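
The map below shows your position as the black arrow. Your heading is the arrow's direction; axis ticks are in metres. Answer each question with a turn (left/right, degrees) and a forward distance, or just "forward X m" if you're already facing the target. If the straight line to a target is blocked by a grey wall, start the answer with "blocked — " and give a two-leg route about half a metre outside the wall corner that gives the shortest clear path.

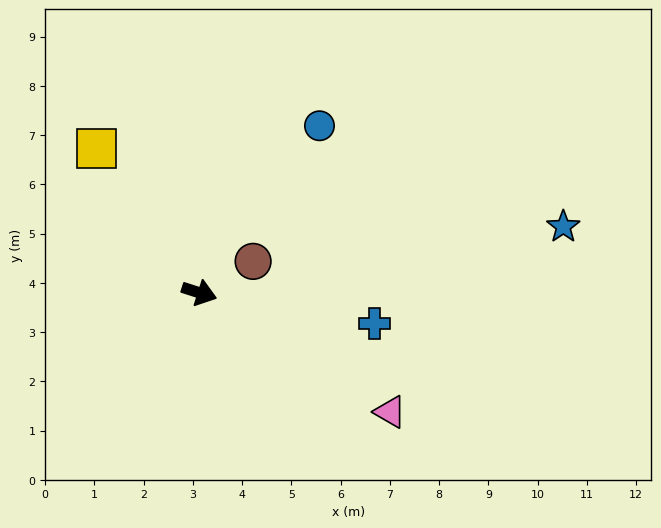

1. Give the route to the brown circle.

turn left 48°, forward 1.3 m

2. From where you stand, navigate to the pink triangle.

turn right 14°, forward 4.6 m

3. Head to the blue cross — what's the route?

turn left 8°, forward 3.6 m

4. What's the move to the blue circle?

turn left 72°, forward 4.2 m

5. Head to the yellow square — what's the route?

turn left 143°, forward 3.6 m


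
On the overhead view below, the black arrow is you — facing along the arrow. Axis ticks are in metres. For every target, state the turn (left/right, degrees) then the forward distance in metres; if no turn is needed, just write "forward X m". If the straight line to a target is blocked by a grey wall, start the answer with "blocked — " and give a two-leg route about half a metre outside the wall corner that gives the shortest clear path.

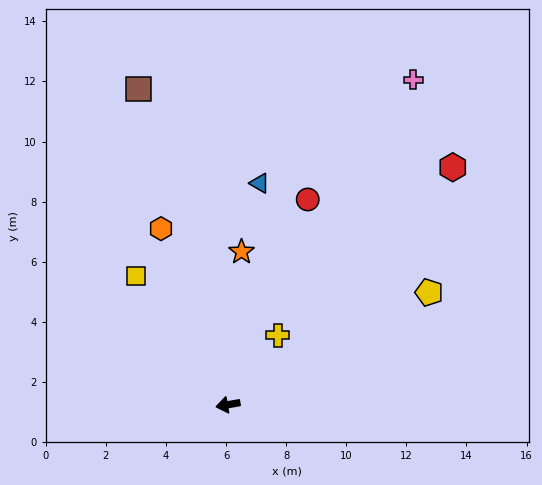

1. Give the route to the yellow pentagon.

turn right 161°, forward 7.7 m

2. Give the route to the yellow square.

turn right 64°, forward 5.3 m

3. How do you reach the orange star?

turn right 105°, forward 5.1 m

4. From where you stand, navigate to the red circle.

turn right 121°, forward 7.3 m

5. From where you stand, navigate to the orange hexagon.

turn right 79°, forward 6.3 m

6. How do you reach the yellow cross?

turn right 136°, forward 2.8 m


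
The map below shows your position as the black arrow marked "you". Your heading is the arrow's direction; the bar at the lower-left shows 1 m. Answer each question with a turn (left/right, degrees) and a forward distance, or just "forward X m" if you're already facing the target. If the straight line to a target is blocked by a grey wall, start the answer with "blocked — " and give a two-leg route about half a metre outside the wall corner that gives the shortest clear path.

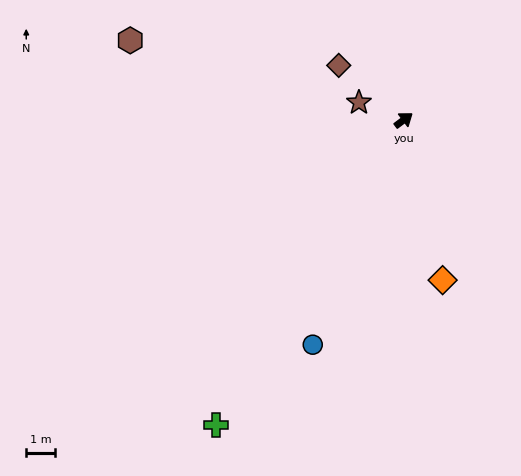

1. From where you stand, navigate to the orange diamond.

turn right 113°, forward 5.7 m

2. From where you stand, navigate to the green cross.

turn right 158°, forward 12.5 m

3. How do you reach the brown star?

turn left 122°, forward 1.7 m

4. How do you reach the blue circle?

turn right 149°, forward 8.4 m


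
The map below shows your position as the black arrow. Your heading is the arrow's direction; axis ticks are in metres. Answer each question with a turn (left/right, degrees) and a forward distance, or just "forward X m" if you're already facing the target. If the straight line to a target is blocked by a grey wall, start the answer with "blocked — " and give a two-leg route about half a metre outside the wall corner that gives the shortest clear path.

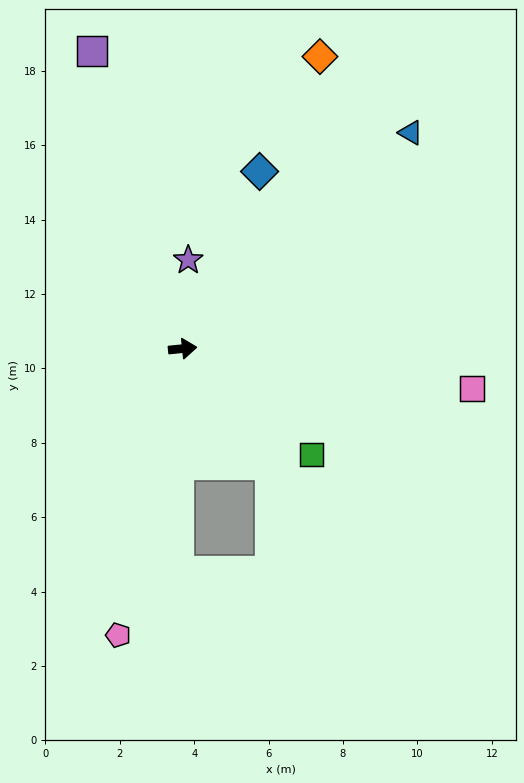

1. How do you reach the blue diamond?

turn left 61°, forward 5.2 m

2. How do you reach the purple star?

turn left 81°, forward 2.4 m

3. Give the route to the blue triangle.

turn left 38°, forward 8.4 m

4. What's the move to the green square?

turn right 45°, forward 4.5 m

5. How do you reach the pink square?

turn right 14°, forward 7.9 m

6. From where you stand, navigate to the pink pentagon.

turn right 108°, forward 7.9 m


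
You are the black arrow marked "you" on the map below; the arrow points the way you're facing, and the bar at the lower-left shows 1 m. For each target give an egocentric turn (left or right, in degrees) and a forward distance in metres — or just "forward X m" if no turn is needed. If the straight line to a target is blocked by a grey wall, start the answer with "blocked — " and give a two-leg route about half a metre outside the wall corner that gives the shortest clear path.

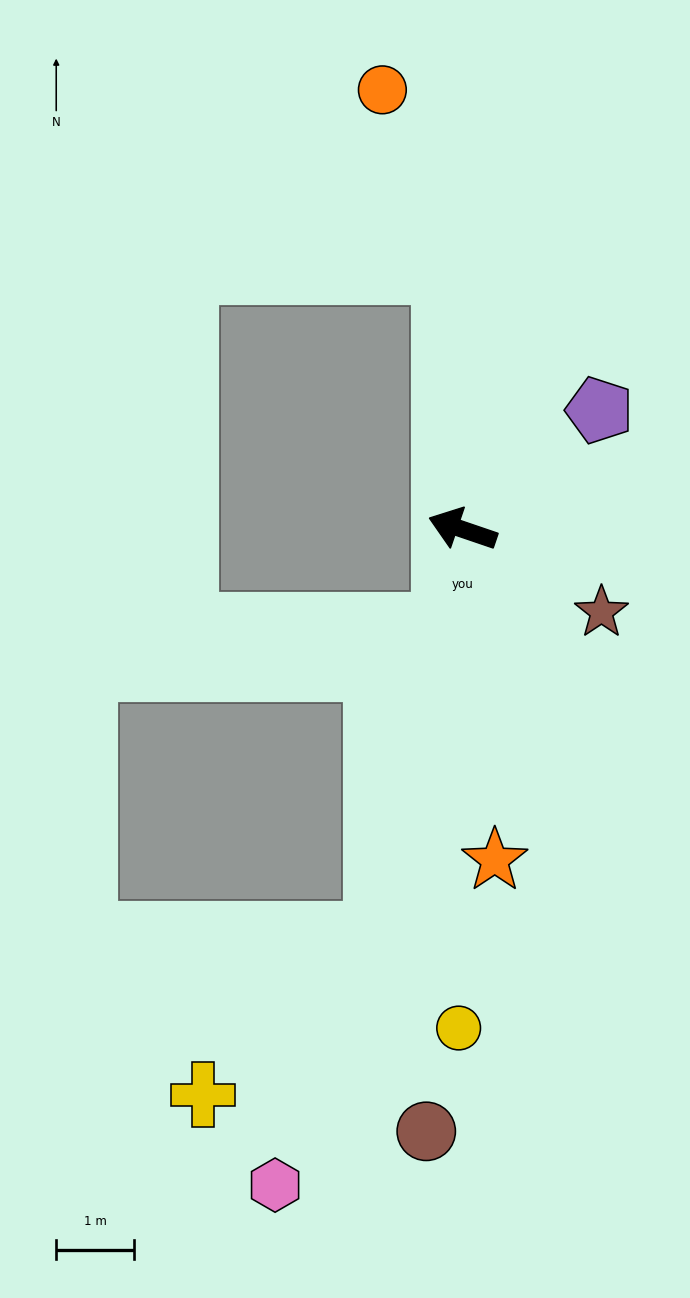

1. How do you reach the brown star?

turn left 168°, forward 2.1 m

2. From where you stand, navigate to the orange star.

turn left 114°, forward 4.3 m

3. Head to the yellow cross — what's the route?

blocked — turn left 97°, forward 5.3 m, then turn right 36°, forward 3.0 m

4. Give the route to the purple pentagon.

turn right 120°, forward 2.3 m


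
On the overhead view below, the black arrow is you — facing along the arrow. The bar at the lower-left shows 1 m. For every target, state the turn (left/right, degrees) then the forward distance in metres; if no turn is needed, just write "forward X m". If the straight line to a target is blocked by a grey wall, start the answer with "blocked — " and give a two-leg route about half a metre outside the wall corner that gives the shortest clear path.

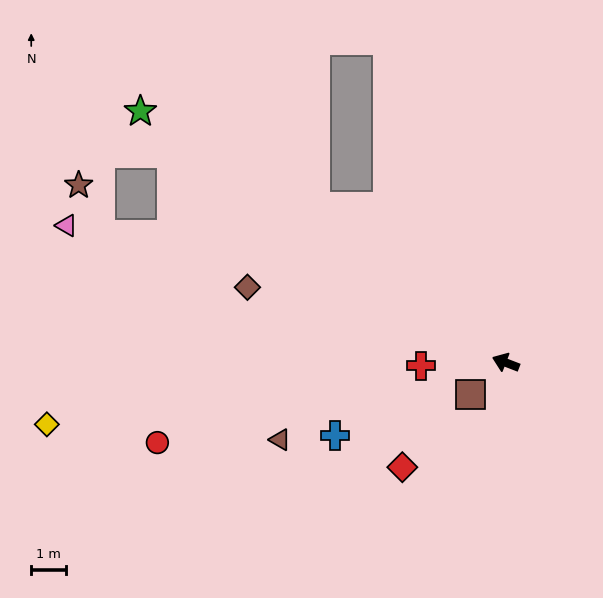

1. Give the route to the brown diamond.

turn left 5°, forward 7.7 m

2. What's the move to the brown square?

turn left 63°, forward 1.4 m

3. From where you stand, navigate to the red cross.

turn left 23°, forward 2.4 m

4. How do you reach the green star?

turn right 13°, forward 12.7 m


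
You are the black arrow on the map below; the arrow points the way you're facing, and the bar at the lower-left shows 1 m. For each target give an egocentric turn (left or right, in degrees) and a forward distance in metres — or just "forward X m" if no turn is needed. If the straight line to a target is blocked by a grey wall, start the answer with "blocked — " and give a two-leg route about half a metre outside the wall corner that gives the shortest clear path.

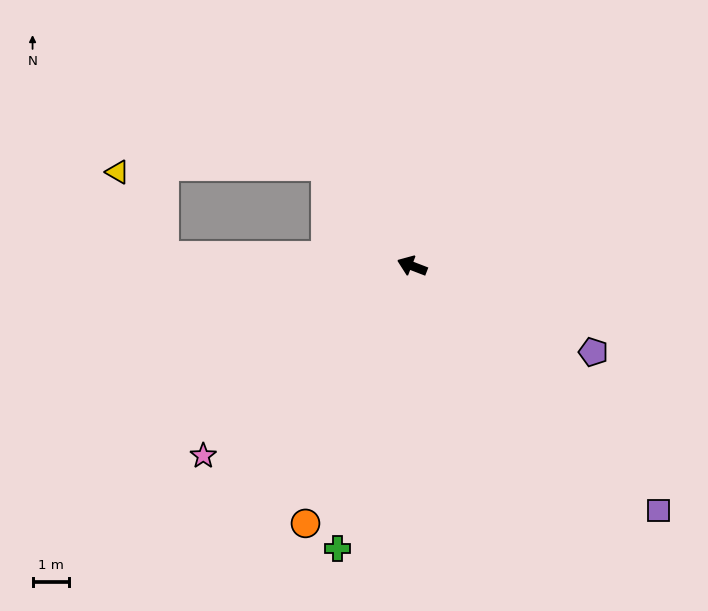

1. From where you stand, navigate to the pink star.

turn left 63°, forward 7.7 m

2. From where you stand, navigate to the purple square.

turn left 156°, forward 9.5 m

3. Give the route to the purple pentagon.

turn left 176°, forward 5.5 m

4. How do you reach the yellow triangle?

blocked — turn left 19°, forward 6.8 m, then turn right 59°, forward 2.7 m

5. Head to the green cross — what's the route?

turn left 96°, forward 8.0 m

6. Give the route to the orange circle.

turn left 89°, forward 7.6 m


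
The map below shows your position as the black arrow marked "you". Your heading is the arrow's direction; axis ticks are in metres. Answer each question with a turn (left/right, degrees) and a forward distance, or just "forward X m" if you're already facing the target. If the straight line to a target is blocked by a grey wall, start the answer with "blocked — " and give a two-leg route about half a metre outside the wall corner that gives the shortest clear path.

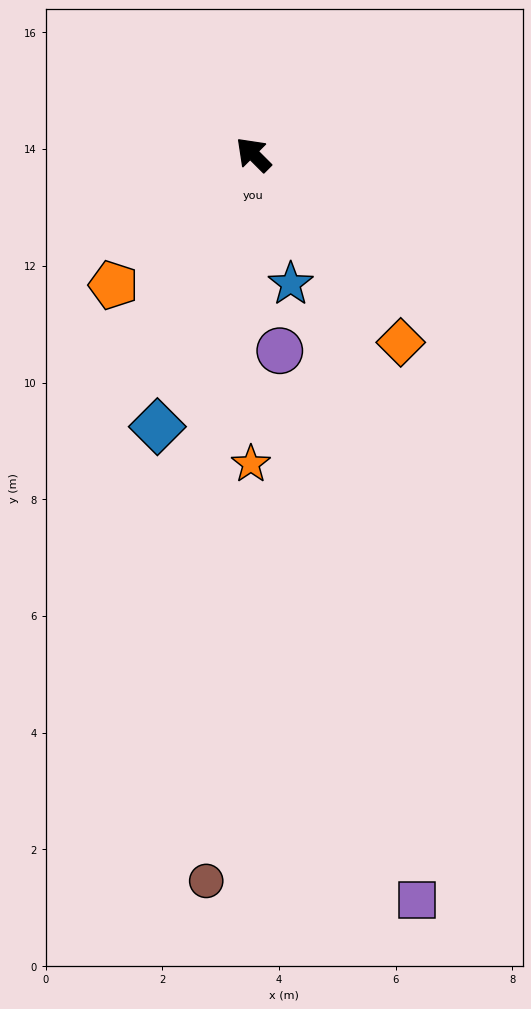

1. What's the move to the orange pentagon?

turn left 88°, forward 3.3 m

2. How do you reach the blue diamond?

turn left 116°, forward 4.9 m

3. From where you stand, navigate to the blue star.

turn left 151°, forward 2.3 m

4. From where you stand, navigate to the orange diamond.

turn left 173°, forward 4.1 m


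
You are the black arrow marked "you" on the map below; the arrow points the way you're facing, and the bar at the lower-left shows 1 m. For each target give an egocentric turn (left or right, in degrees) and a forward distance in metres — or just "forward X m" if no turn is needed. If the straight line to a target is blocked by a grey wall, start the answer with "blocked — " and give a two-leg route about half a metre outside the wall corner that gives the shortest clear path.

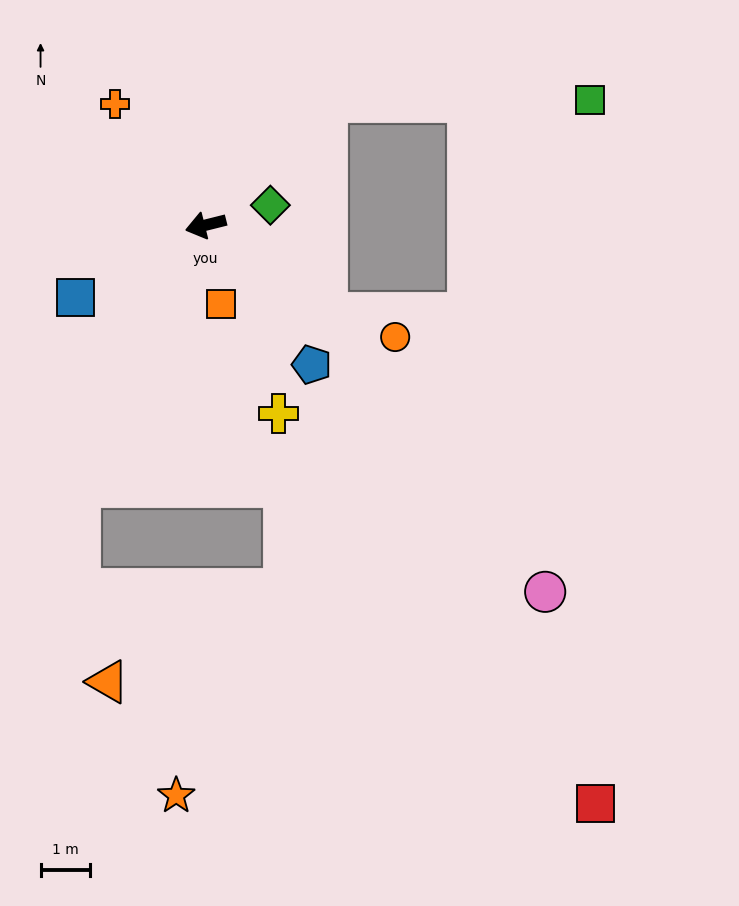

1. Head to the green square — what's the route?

blocked — turn right 149°, forward 3.5 m, then turn right 45°, forward 5.3 m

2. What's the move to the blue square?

turn left 15°, forward 3.0 m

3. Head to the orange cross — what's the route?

turn right 67°, forward 3.1 m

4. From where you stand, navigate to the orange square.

turn left 87°, forward 1.6 m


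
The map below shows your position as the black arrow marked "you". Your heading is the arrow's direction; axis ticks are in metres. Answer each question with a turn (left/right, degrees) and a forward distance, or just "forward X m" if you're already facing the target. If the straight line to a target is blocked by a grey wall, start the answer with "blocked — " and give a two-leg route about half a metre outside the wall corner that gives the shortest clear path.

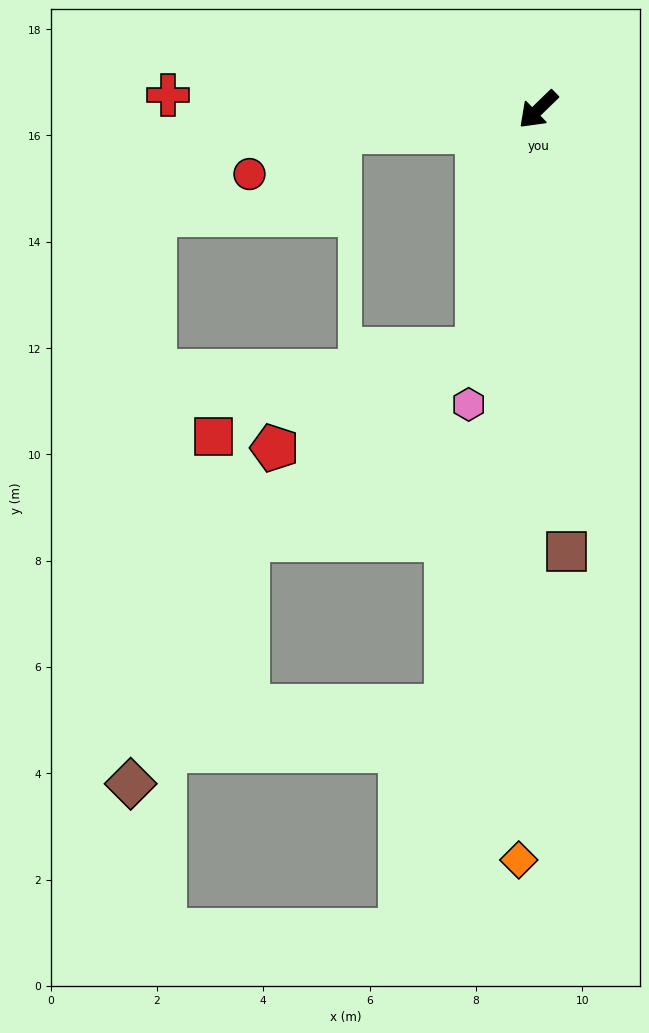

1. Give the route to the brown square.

turn left 50°, forward 8.3 m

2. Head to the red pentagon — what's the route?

blocked — turn left 32°, forward 4.7 m, then turn right 50°, forward 4.2 m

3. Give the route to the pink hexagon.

turn left 33°, forward 5.7 m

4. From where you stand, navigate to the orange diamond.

turn left 44°, forward 14.1 m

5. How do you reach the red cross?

turn right 46°, forward 7.0 m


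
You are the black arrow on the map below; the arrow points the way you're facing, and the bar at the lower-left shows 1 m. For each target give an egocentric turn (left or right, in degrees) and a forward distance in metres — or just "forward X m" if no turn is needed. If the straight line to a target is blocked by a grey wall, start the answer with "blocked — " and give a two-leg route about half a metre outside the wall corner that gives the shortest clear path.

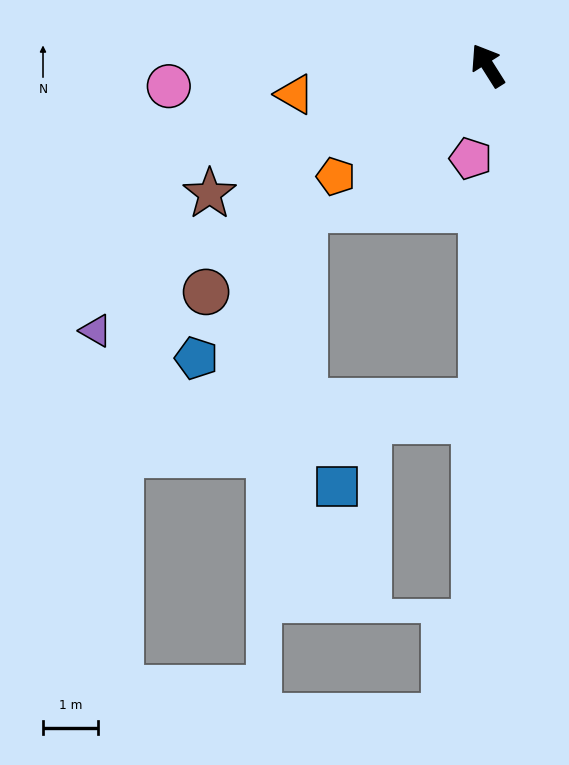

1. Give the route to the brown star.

turn left 83°, forward 5.5 m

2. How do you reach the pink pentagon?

turn left 137°, forward 1.7 m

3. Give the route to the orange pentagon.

turn left 94°, forward 3.4 m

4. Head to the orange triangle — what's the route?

turn left 66°, forward 3.5 m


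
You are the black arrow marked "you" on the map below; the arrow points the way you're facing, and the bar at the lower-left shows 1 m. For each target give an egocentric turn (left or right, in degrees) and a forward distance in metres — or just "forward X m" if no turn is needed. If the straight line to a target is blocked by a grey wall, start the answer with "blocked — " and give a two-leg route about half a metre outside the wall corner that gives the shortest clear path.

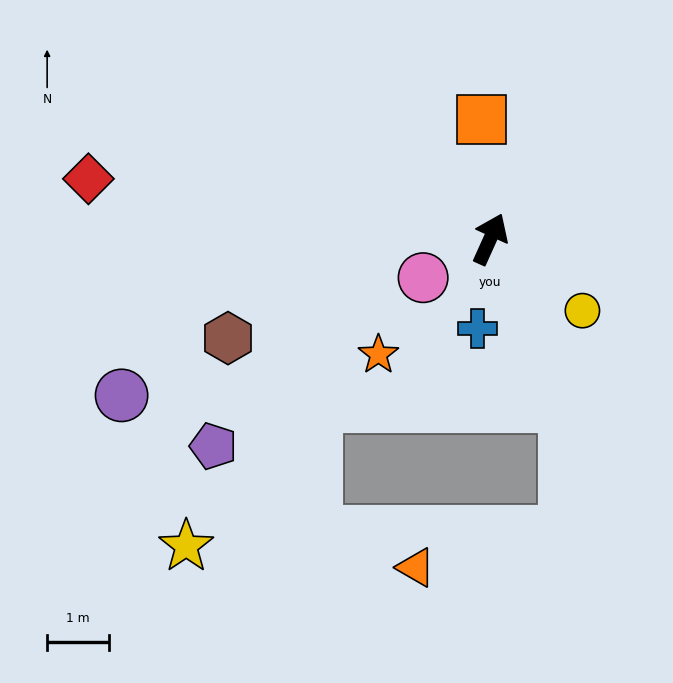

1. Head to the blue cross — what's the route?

turn right 164°, forward 1.4 m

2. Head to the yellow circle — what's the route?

turn right 104°, forward 1.9 m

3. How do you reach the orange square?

turn left 28°, forward 1.9 m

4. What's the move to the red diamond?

turn left 106°, forward 6.5 m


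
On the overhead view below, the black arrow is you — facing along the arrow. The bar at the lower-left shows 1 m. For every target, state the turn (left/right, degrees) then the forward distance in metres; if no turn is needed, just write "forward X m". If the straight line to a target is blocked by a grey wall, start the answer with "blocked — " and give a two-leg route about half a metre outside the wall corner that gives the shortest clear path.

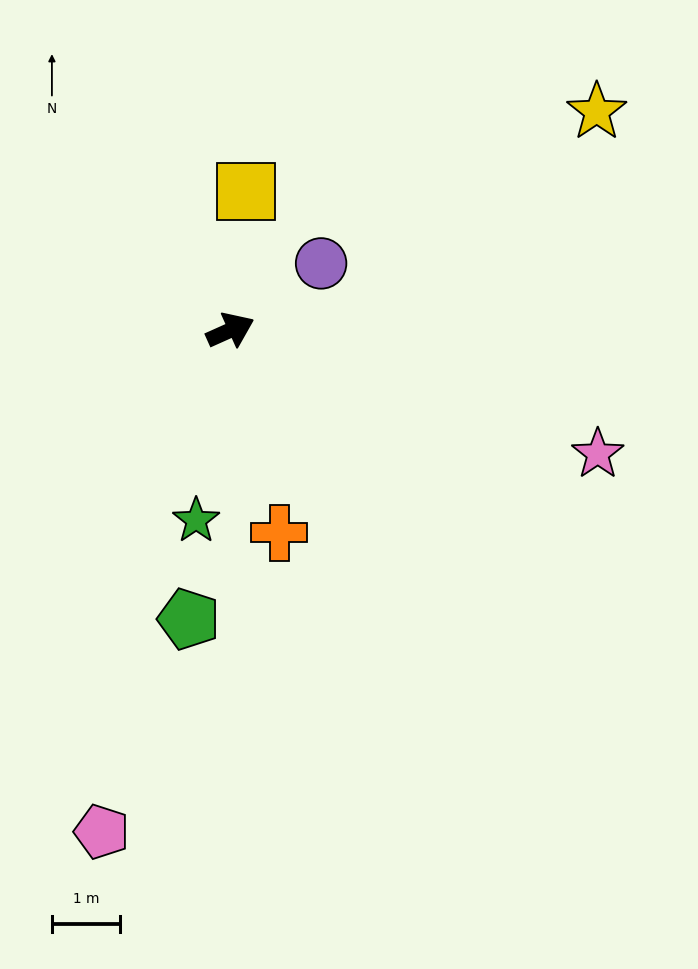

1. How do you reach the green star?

turn right 124°, forward 2.8 m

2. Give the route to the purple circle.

turn left 12°, forward 1.6 m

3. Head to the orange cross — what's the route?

turn right 101°, forward 3.0 m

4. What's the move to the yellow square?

turn left 59°, forward 2.0 m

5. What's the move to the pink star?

turn right 43°, forward 5.7 m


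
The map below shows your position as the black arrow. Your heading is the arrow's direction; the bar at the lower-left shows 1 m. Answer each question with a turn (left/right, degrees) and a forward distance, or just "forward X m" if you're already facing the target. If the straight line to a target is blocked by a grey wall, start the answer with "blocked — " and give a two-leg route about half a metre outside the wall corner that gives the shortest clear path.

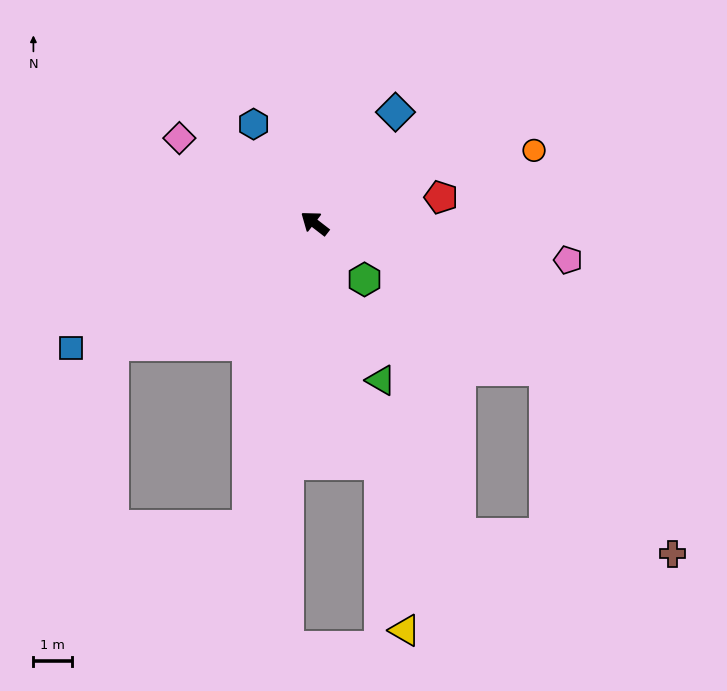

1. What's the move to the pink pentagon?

turn right 151°, forward 6.6 m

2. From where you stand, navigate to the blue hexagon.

turn right 21°, forward 3.0 m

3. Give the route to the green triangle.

turn left 151°, forward 4.4 m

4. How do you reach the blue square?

turn left 65°, forward 7.1 m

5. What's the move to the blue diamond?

turn right 88°, forward 3.6 m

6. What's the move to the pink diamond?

turn left 6°, forward 4.1 m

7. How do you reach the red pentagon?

turn right 131°, forward 3.4 m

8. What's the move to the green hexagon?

turn left 169°, forward 1.9 m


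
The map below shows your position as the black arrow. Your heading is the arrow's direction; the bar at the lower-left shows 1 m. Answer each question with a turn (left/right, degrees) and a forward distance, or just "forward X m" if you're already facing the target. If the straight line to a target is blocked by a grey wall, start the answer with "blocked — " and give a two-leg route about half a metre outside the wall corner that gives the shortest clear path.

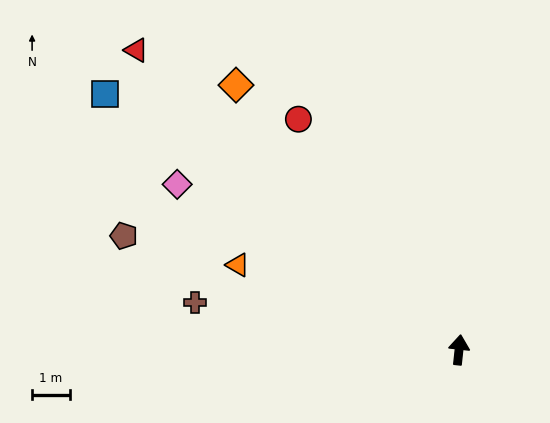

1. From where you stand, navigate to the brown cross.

turn left 86°, forward 7.1 m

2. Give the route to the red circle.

turn left 41°, forward 7.5 m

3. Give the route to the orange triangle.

turn left 75°, forward 6.3 m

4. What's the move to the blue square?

turn left 60°, forward 11.6 m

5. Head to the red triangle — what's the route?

turn left 53°, forward 11.7 m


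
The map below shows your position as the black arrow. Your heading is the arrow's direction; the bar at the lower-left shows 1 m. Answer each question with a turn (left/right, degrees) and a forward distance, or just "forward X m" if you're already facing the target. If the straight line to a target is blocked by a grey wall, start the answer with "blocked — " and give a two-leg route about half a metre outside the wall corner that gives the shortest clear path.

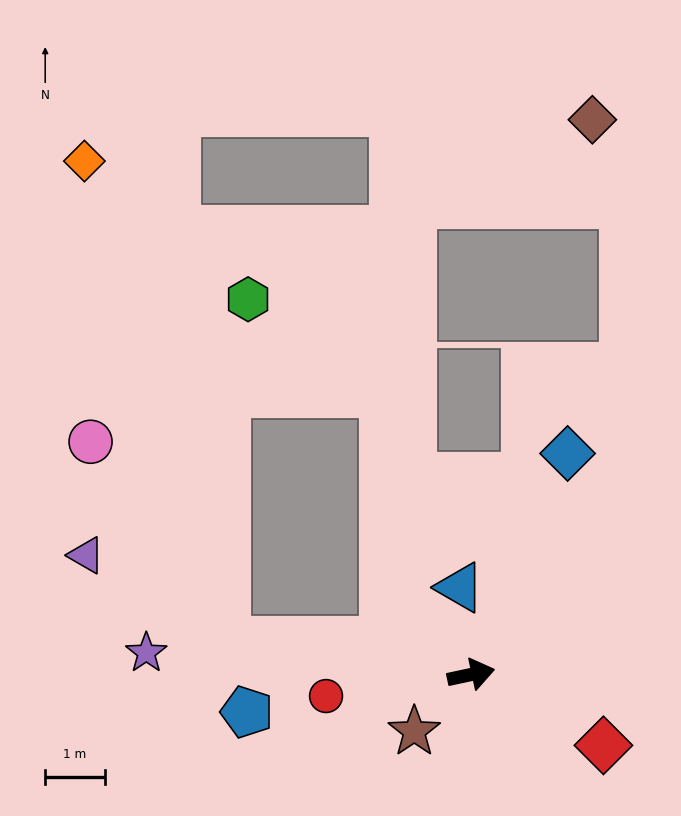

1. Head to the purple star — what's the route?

turn left 164°, forward 5.5 m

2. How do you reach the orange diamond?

blocked — turn left 160°, forward 4.2 m, then turn right 66°, forward 8.4 m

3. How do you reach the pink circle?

blocked — turn left 160°, forward 4.2 m, then turn right 48°, forward 4.1 m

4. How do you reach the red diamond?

turn right 40°, forward 2.5 m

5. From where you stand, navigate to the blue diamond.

turn left 54°, forward 4.1 m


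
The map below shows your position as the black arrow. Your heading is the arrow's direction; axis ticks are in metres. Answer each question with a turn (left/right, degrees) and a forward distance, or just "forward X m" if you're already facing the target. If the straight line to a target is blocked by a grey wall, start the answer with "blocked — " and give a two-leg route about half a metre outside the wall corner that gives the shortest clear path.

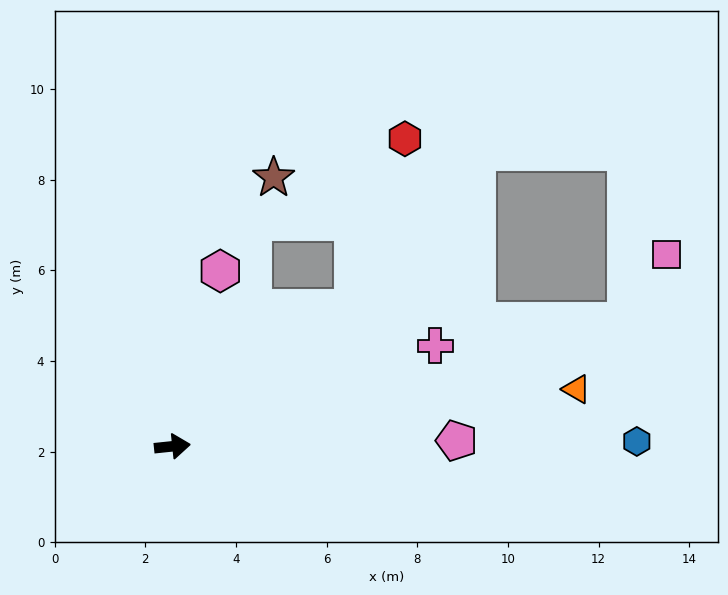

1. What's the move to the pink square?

blocked — turn left 9°, forward 10.4 m, then turn left 44°, forward 1.7 m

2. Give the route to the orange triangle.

turn left 2°, forward 9.0 m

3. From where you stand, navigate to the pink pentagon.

turn right 5°, forward 6.3 m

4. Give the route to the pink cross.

turn left 15°, forward 6.2 m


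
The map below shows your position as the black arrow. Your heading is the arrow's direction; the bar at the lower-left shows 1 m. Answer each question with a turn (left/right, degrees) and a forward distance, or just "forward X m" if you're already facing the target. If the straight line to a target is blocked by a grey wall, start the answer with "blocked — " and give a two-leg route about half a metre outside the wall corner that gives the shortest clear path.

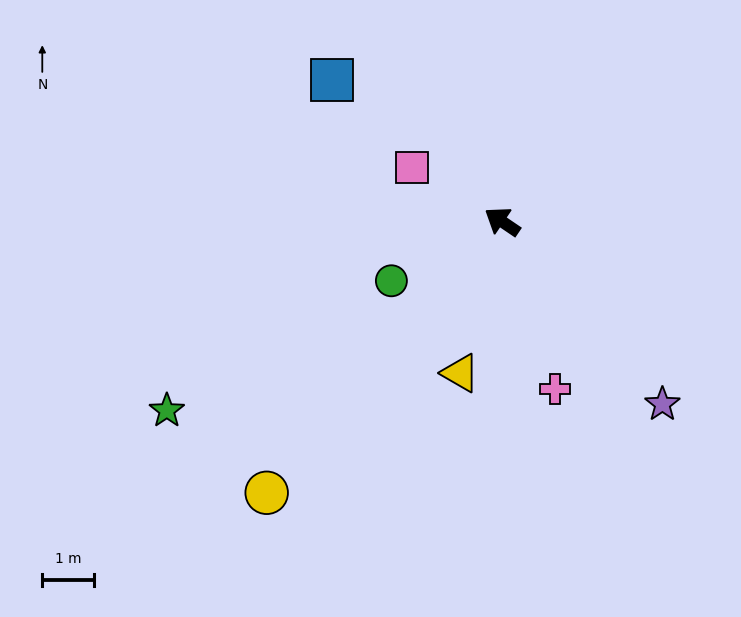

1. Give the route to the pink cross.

turn left 142°, forward 3.4 m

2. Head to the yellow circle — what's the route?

turn left 83°, forward 6.9 m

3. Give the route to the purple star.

turn left 165°, forward 4.7 m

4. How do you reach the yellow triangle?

turn left 109°, forward 3.0 m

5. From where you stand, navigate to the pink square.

turn left 3°, forward 2.0 m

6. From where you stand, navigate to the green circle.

turn left 62°, forward 2.4 m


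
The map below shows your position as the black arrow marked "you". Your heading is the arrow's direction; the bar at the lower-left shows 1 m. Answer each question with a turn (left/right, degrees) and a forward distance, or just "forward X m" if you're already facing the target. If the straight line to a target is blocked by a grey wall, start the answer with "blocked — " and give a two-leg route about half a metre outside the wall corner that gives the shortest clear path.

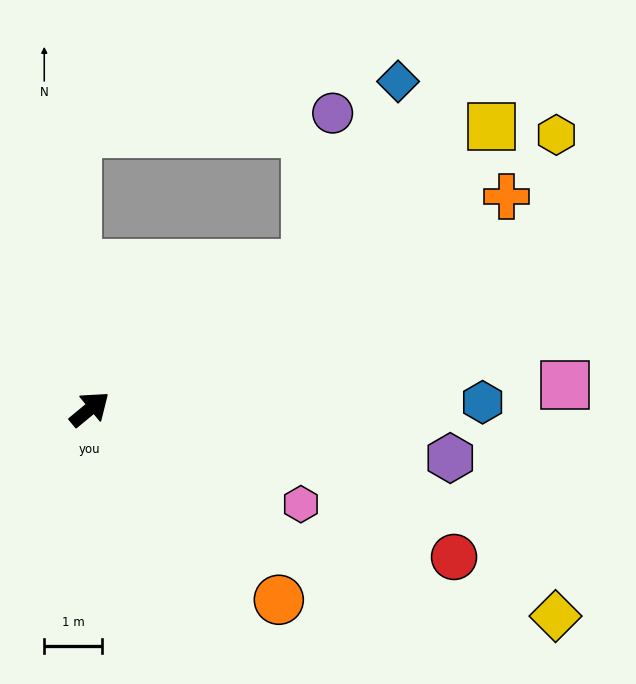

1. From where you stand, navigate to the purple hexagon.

turn right 47°, forward 6.3 m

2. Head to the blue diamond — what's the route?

blocked — turn right 6°, forward 4.5 m, then turn left 30°, forward 3.5 m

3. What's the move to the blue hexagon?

turn right 39°, forward 6.8 m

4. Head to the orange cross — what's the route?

turn right 13°, forward 8.1 m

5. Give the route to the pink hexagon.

turn right 64°, forward 4.0 m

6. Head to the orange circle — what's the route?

turn right 85°, forward 4.6 m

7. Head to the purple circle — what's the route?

blocked — turn right 6°, forward 4.5 m, then turn left 46°, forward 2.6 m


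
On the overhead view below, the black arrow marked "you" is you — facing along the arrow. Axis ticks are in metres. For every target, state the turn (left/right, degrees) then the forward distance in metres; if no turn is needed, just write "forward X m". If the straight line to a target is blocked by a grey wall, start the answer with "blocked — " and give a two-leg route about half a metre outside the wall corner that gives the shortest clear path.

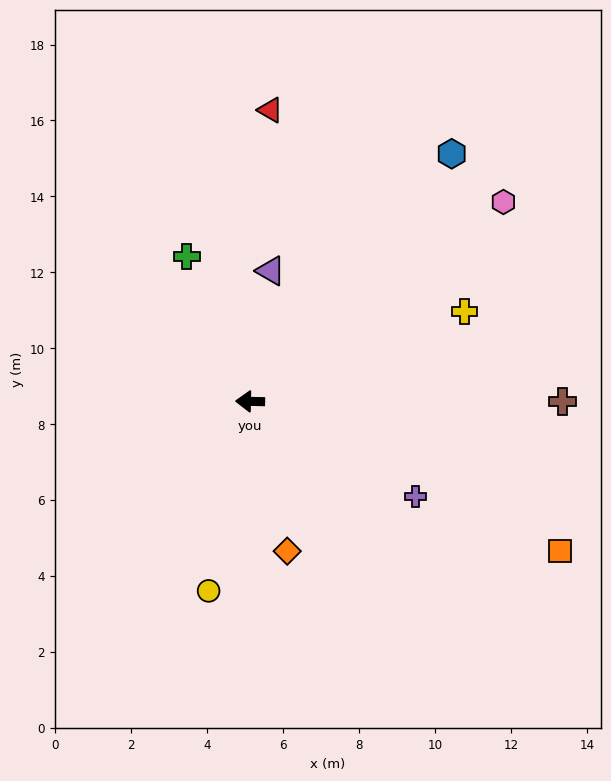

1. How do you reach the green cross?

turn right 65°, forward 4.2 m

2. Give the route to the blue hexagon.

turn right 128°, forward 8.4 m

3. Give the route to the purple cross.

turn left 151°, forward 5.0 m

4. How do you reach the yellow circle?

turn left 79°, forward 5.1 m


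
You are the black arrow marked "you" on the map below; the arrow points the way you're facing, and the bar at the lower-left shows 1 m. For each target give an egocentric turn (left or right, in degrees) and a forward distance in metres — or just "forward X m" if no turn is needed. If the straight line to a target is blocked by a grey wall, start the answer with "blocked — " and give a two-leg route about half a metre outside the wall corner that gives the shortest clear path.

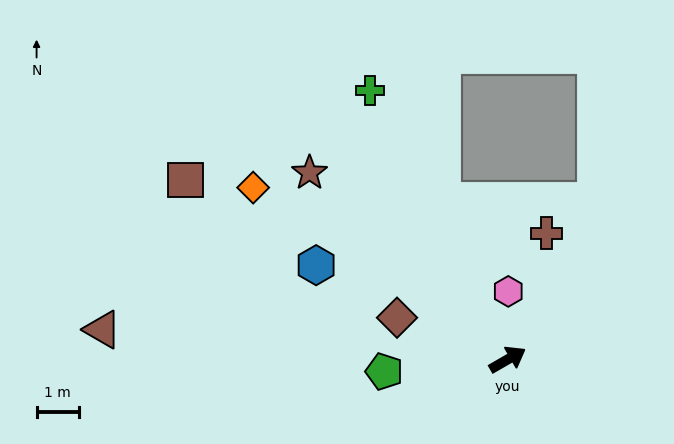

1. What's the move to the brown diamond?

turn left 129°, forward 2.8 m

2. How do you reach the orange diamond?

turn left 116°, forward 7.2 m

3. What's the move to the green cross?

turn left 87°, forward 7.1 m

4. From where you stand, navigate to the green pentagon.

turn left 156°, forward 2.9 m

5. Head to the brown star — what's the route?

turn left 107°, forward 6.4 m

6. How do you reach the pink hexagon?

turn left 59°, forward 1.6 m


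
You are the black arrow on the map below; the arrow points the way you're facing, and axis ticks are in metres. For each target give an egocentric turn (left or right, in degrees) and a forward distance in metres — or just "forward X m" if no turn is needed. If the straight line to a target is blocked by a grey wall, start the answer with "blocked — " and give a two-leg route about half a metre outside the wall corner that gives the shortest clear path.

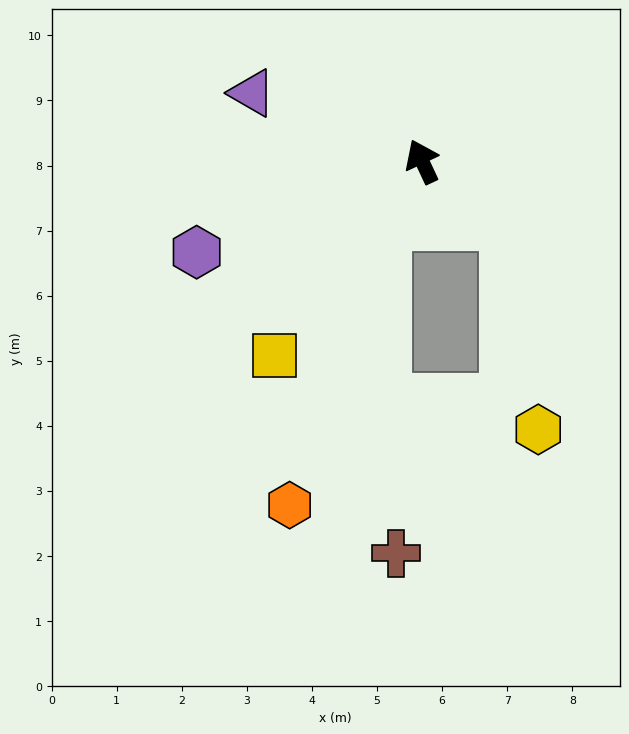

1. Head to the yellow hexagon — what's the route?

blocked — turn right 151°, forward 1.6 m, then turn right 46°, forward 3.2 m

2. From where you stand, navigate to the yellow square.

turn left 118°, forward 3.7 m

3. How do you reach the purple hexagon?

turn left 87°, forward 3.7 m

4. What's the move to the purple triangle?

turn left 43°, forward 2.8 m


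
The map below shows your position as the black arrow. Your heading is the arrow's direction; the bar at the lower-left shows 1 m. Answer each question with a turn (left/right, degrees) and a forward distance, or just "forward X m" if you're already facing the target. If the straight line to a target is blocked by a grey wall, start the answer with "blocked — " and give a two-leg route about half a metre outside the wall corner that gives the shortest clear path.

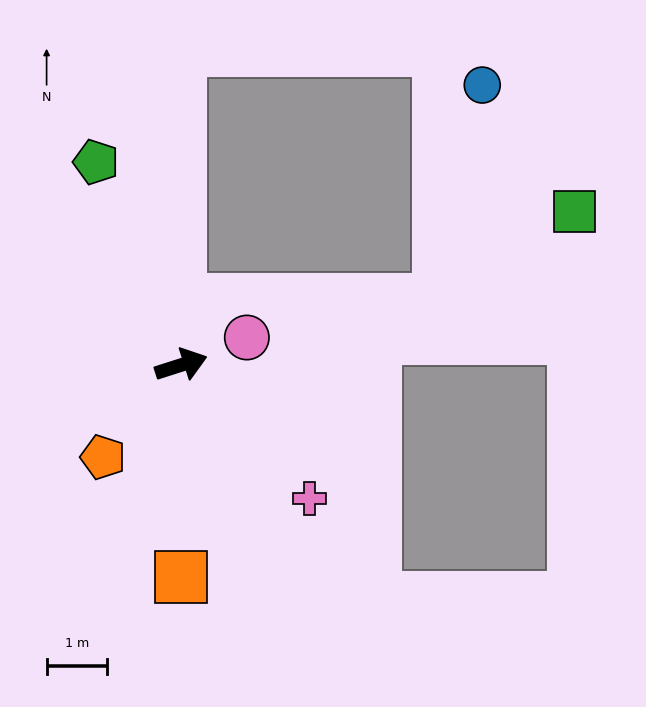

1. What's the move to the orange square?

turn right 108°, forward 3.5 m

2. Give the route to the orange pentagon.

turn right 148°, forward 2.0 m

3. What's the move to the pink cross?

turn right 64°, forward 3.0 m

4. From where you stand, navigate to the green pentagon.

turn left 95°, forward 3.6 m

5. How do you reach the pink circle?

turn left 5°, forward 1.2 m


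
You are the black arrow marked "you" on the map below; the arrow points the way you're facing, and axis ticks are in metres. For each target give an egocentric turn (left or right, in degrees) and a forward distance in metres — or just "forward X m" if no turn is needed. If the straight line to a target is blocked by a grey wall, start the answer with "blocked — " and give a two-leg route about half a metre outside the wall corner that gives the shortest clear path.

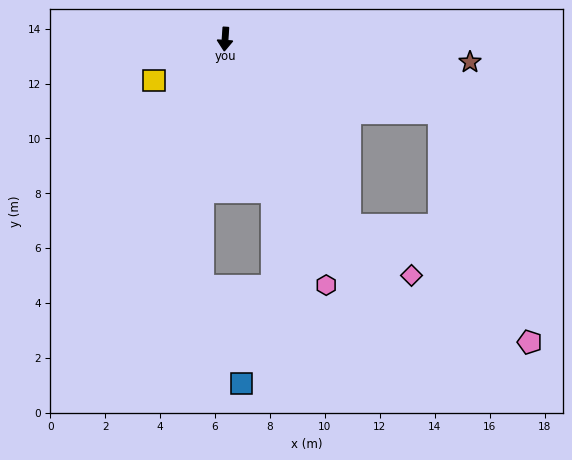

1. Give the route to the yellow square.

turn right 56°, forward 3.0 m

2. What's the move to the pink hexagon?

turn left 26°, forward 9.7 m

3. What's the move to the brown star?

turn left 88°, forward 9.0 m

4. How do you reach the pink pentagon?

blocked — turn left 75°, forward 8.2 m, then turn right 50°, forward 9.0 m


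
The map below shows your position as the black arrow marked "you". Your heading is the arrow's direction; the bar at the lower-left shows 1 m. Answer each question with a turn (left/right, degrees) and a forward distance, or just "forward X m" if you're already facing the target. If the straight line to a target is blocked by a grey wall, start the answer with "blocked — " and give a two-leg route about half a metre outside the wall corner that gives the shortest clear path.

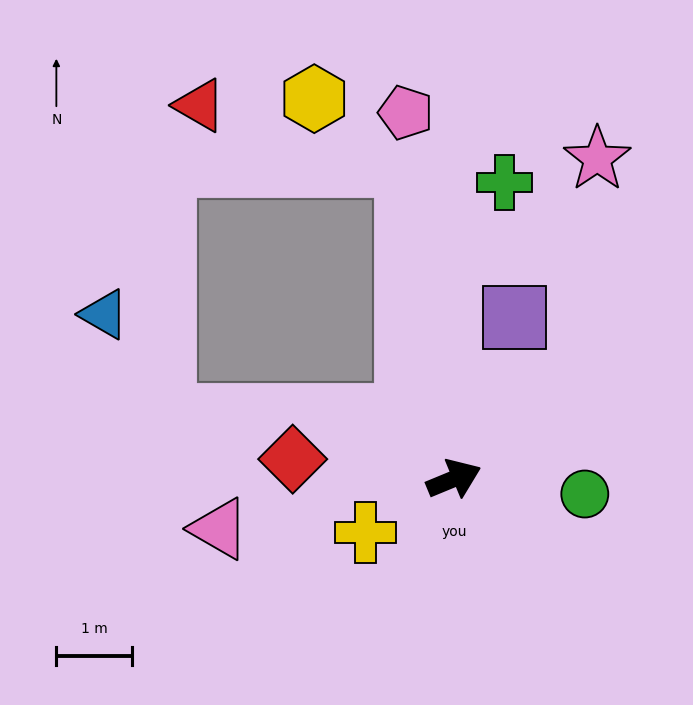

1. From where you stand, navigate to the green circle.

turn right 29°, forward 1.7 m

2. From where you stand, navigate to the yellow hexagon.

blocked — turn left 76°, forward 4.2 m, then turn left 46°, forward 1.5 m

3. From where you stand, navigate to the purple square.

turn left 47°, forward 2.3 m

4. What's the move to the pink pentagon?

turn left 75°, forward 4.9 m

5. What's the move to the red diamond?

turn left 151°, forward 2.2 m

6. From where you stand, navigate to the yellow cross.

turn right 171°, forward 1.4 m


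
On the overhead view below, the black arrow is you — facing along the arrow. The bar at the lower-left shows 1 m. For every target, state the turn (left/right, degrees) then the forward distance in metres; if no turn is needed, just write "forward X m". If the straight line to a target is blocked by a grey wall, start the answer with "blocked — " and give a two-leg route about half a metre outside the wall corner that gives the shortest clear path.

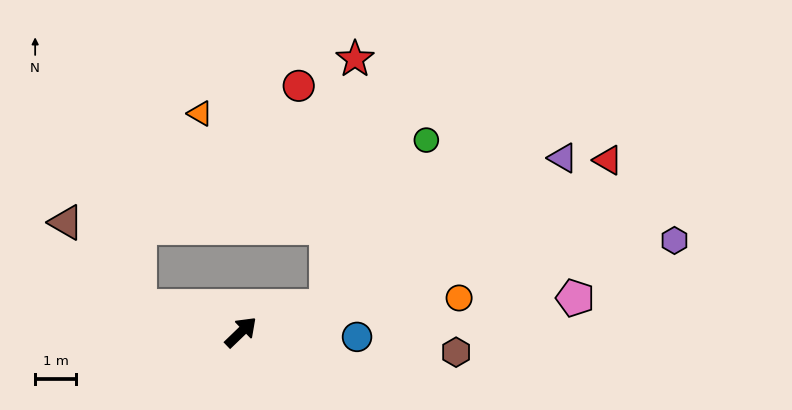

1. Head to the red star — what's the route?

blocked — turn right 27°, forward 2.2 m, then turn left 66°, forward 6.1 m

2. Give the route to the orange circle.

turn right 35°, forward 5.4 m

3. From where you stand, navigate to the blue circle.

turn right 46°, forward 2.9 m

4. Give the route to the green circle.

blocked — turn right 27°, forward 2.2 m, then turn left 42°, forward 4.8 m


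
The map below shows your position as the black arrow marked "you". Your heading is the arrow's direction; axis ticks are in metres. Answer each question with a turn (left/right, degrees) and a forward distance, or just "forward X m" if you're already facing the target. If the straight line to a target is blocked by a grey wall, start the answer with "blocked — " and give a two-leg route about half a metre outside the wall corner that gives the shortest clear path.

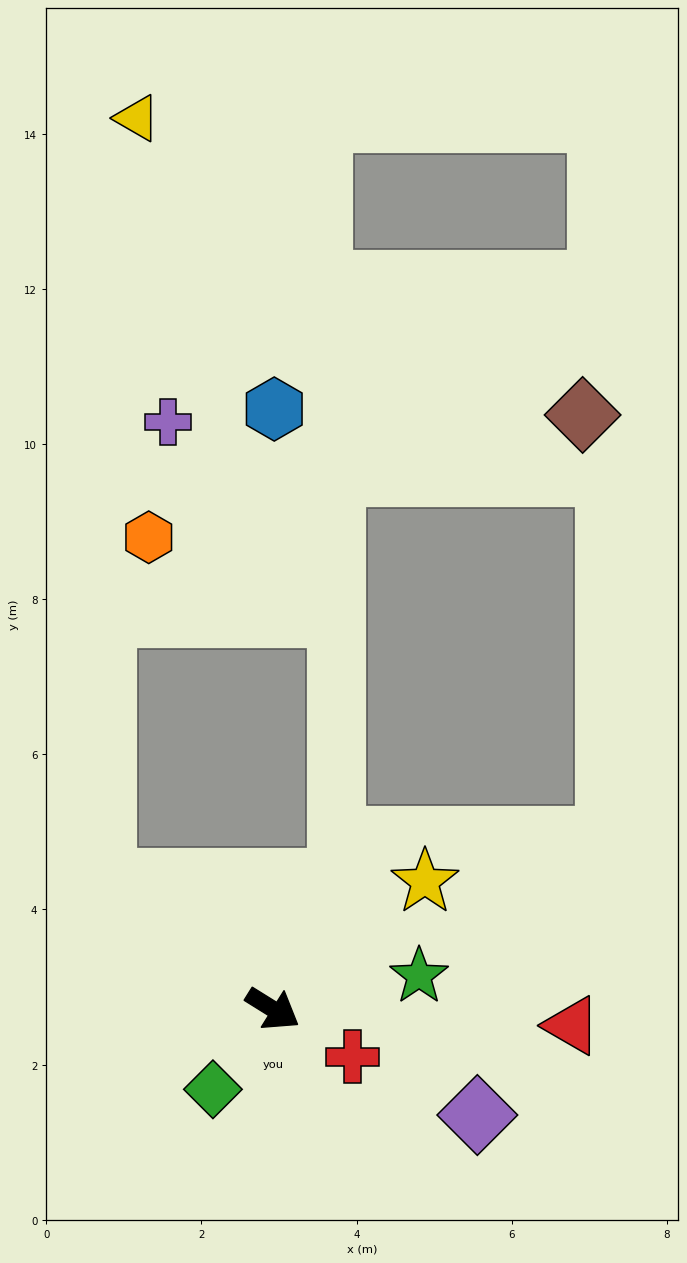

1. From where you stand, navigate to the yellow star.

turn left 72°, forward 2.6 m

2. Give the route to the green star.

turn left 45°, forward 1.9 m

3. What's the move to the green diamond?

turn right 95°, forward 1.3 m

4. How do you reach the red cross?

forward 1.2 m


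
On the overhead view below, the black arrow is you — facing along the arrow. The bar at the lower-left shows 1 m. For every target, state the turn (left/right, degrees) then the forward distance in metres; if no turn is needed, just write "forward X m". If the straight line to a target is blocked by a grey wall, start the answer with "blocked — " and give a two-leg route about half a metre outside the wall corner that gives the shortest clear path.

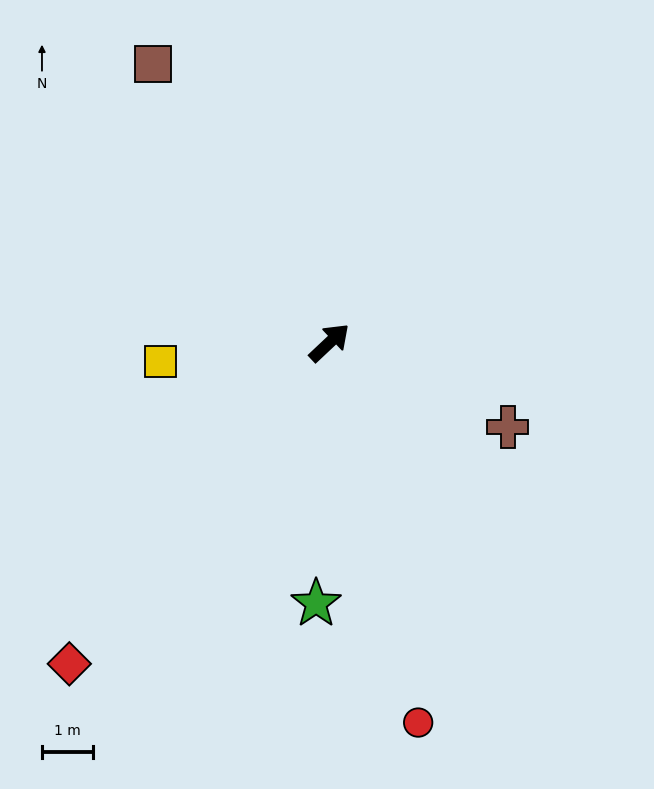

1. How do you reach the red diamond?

turn right 172°, forward 8.0 m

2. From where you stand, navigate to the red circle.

turn right 120°, forward 7.6 m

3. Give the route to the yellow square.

turn left 143°, forward 3.3 m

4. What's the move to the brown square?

turn left 79°, forward 6.4 m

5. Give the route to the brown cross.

turn right 69°, forward 3.8 m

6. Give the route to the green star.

turn right 136°, forward 5.1 m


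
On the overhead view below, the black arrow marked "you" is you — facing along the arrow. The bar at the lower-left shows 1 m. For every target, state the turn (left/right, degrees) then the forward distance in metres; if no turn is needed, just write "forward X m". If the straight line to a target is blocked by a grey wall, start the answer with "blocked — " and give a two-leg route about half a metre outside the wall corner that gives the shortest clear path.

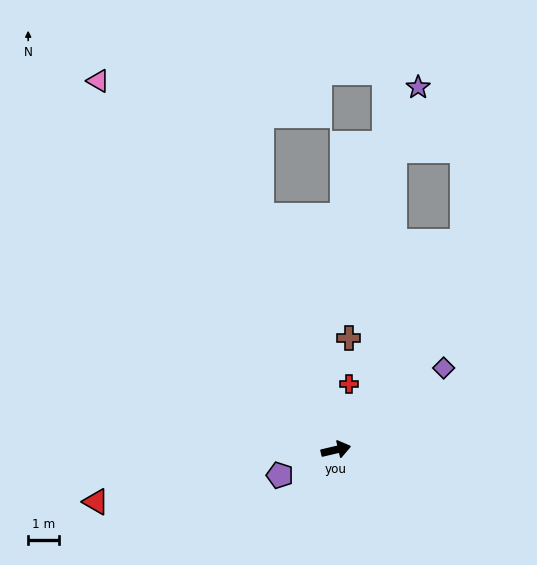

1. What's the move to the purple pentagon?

turn right 169°, forward 2.0 m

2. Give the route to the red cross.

turn left 65°, forward 2.2 m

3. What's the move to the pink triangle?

turn left 110°, forward 14.1 m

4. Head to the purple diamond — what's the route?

turn left 24°, forward 4.4 m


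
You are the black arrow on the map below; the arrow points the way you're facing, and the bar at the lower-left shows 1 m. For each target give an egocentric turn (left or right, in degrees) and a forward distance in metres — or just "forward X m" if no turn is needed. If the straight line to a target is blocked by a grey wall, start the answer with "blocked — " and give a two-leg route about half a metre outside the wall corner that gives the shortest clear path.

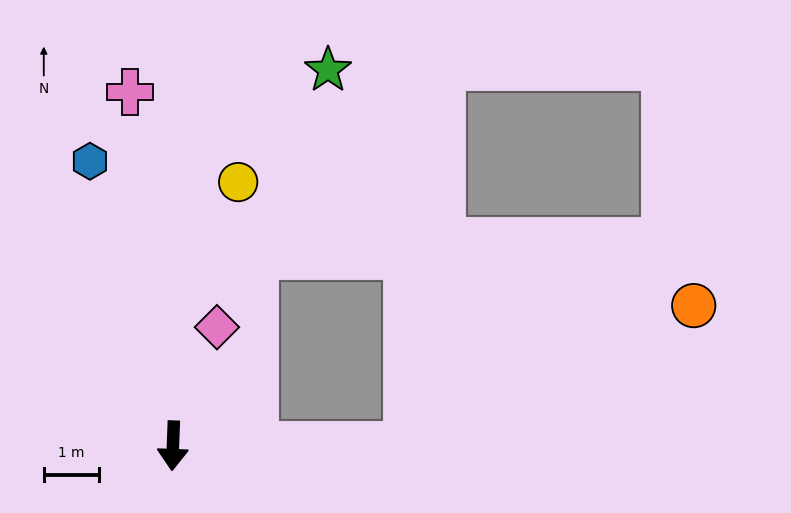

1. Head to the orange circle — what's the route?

blocked — turn left 92°, forward 4.3 m, then turn left 26°, forward 5.8 m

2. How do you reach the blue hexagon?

turn right 162°, forward 5.4 m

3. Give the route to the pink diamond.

turn left 162°, forward 2.3 m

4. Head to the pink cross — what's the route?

turn right 171°, forward 6.5 m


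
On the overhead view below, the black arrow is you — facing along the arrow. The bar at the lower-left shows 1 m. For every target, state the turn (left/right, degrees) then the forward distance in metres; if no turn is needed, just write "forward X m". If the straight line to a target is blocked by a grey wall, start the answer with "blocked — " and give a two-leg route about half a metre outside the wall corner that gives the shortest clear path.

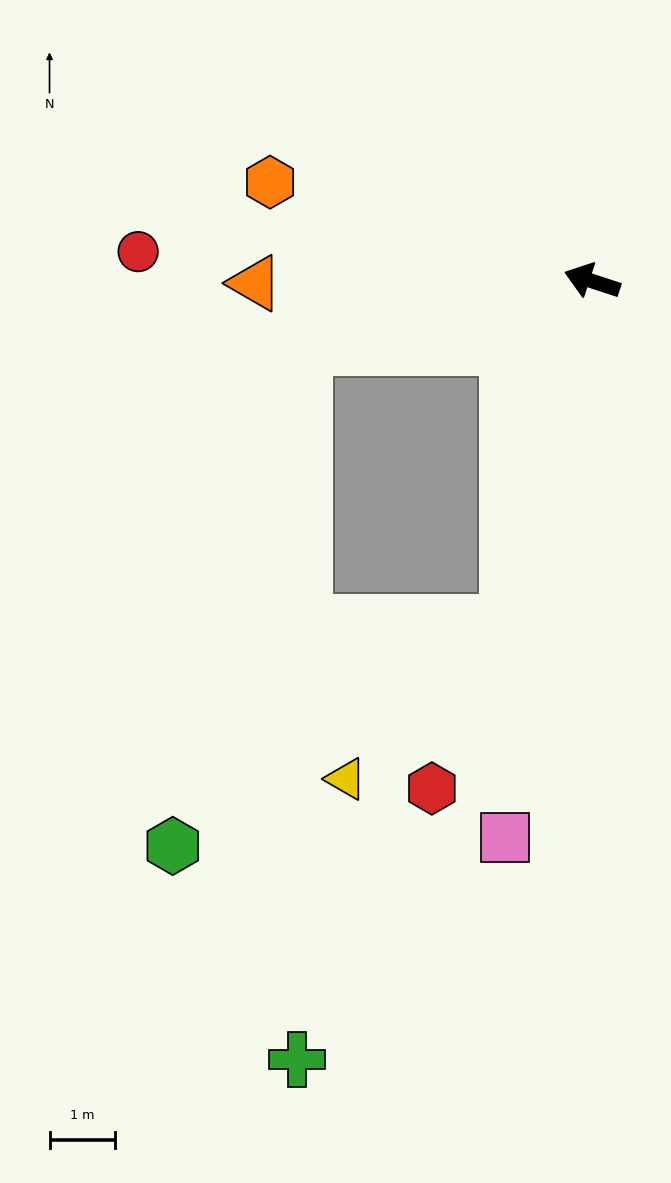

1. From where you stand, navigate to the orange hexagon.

forward 5.1 m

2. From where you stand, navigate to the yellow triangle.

blocked — turn left 94°, forward 5.4 m, then turn right 32°, forward 3.4 m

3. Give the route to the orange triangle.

turn left 18°, forward 5.1 m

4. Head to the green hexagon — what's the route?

blocked — turn left 94°, forward 5.4 m, then turn right 42°, forward 6.1 m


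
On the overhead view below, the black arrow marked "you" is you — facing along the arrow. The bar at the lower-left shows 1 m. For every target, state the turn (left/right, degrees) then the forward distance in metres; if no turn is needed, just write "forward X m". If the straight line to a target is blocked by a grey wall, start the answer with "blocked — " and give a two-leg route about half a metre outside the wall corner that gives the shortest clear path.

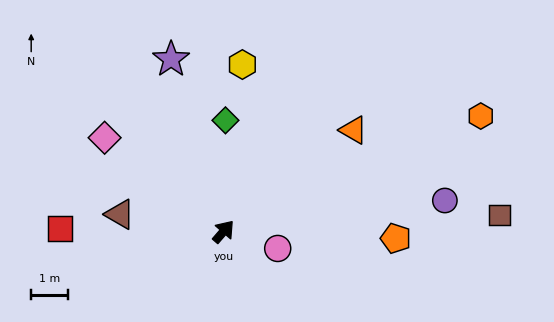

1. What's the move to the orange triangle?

turn right 11°, forward 4.4 m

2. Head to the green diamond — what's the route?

turn left 40°, forward 3.0 m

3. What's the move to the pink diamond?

turn left 93°, forward 4.1 m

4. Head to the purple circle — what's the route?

turn right 41°, forward 6.0 m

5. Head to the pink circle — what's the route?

turn right 67°, forward 1.5 m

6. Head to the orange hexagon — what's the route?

turn right 25°, forward 7.6 m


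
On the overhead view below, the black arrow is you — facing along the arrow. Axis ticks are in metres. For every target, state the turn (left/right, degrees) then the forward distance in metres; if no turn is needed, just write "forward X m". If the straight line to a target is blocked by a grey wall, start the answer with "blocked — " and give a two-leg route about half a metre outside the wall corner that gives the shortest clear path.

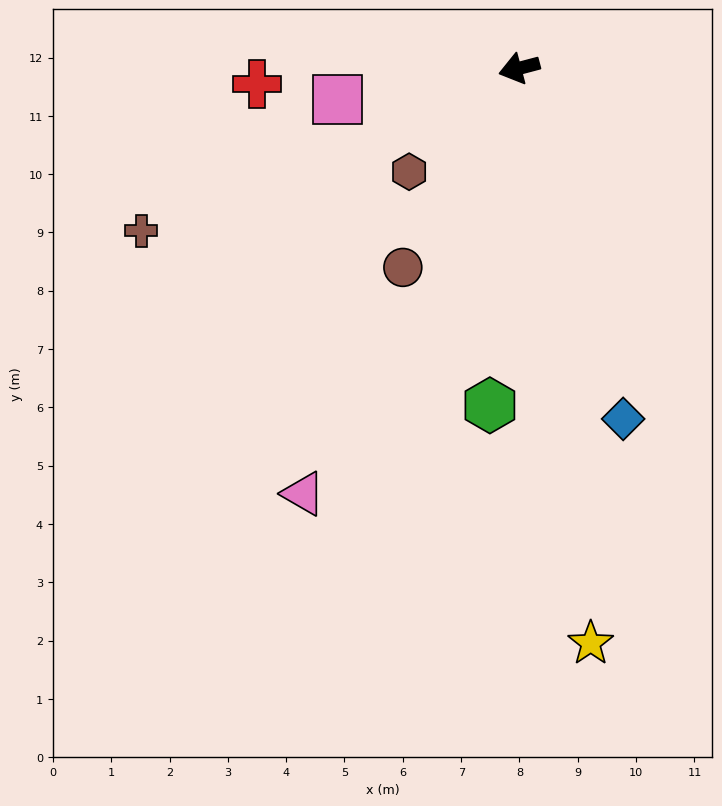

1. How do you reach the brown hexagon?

turn left 28°, forward 2.6 m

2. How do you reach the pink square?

turn right 5°, forward 3.2 m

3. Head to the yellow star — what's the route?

turn left 82°, forward 9.9 m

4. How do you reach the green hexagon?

turn left 70°, forward 5.8 m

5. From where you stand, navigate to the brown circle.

turn left 45°, forward 4.0 m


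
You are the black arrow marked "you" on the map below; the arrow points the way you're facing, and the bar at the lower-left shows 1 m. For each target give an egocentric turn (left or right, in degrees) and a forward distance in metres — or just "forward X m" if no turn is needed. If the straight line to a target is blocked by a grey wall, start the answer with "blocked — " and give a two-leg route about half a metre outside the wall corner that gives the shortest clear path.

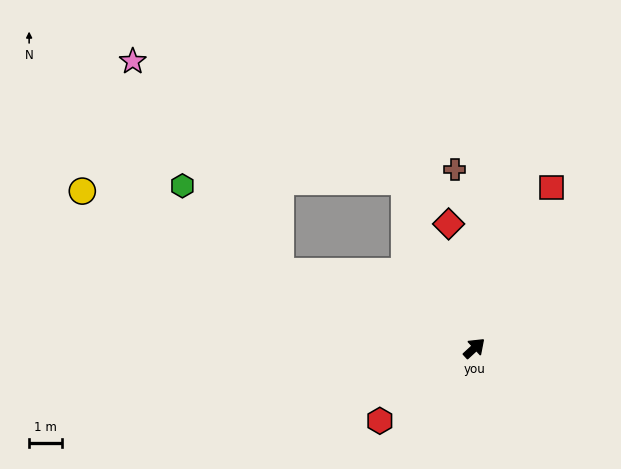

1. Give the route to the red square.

turn left 22°, forward 5.5 m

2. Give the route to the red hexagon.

turn left 175°, forward 3.6 m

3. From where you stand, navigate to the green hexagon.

blocked — turn left 116°, forward 6.4 m, then turn right 20°, forward 4.0 m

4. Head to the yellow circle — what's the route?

turn left 116°, forward 12.9 m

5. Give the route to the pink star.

blocked — turn left 116°, forward 6.4 m, then turn right 34°, forward 7.9 m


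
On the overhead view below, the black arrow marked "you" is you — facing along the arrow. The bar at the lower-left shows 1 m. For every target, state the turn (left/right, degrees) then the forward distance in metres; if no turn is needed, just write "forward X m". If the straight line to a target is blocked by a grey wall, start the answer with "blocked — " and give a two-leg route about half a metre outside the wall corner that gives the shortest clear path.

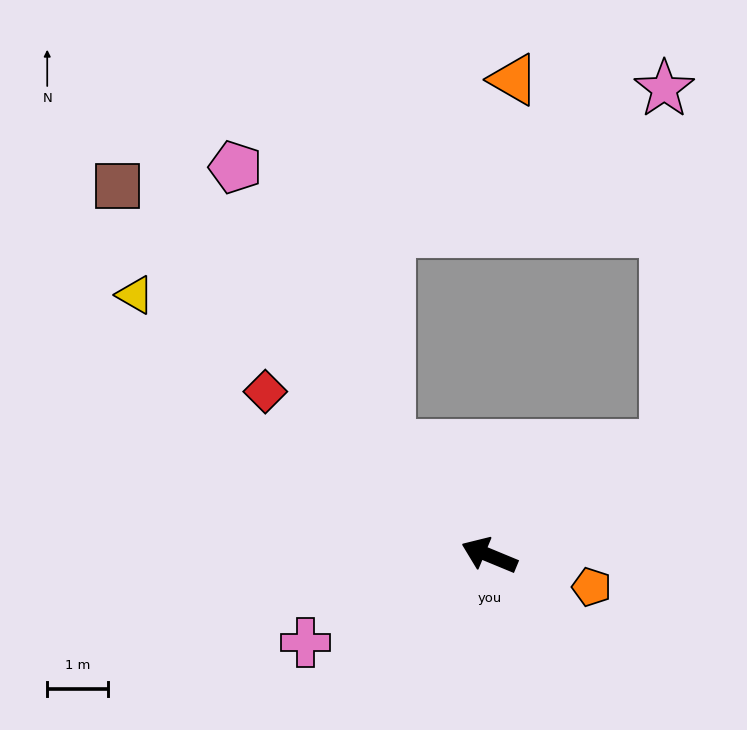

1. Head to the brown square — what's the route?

turn right 22°, forward 8.6 m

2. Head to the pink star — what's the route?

blocked — turn right 126°, forward 3.4 m, then turn left 59°, forward 5.8 m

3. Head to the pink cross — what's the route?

turn left 48°, forward 3.3 m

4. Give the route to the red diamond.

turn right 14°, forward 4.5 m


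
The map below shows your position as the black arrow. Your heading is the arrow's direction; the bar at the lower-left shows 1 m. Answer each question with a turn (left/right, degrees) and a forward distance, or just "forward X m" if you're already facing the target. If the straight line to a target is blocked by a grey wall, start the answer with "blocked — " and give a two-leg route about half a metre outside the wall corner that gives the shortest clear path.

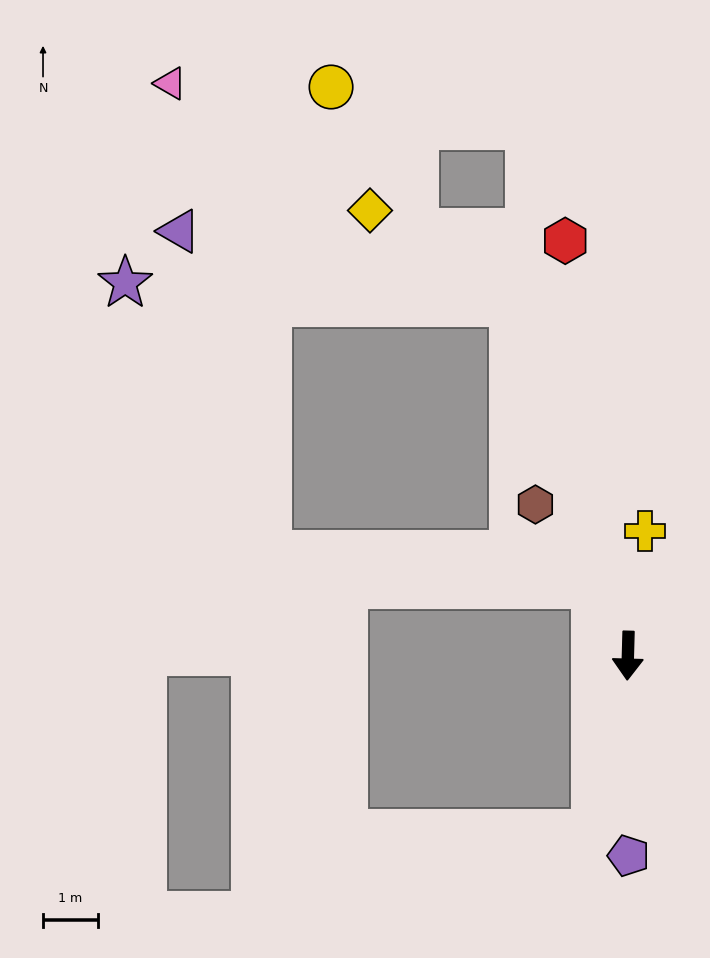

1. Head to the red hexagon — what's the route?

turn right 170°, forward 7.7 m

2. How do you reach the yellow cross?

turn left 174°, forward 2.3 m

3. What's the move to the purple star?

blocked — turn right 160°, forward 6.8 m, then turn left 69°, forward 7.1 m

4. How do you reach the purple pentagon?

forward 3.6 m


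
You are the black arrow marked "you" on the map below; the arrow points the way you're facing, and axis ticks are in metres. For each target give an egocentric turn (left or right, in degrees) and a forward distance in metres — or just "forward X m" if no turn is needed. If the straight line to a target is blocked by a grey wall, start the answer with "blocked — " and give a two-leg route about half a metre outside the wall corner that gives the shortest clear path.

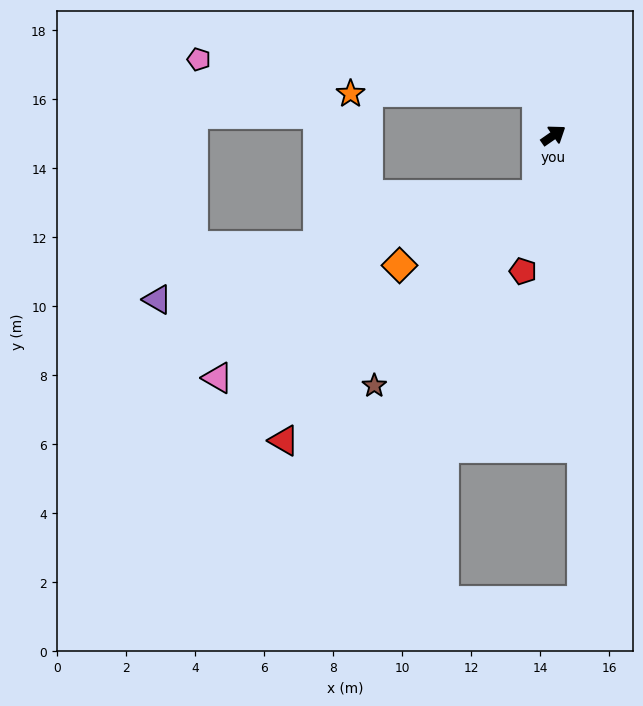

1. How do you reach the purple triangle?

blocked — turn right 140°, forward 1.8 m, then turn right 59°, forward 11.4 m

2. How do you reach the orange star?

blocked — turn left 77°, forward 1.3 m, then turn left 68°, forward 5.4 m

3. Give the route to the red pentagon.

turn right 138°, forward 4.0 m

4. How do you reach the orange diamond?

blocked — turn right 140°, forward 1.8 m, then turn right 48°, forward 4.5 m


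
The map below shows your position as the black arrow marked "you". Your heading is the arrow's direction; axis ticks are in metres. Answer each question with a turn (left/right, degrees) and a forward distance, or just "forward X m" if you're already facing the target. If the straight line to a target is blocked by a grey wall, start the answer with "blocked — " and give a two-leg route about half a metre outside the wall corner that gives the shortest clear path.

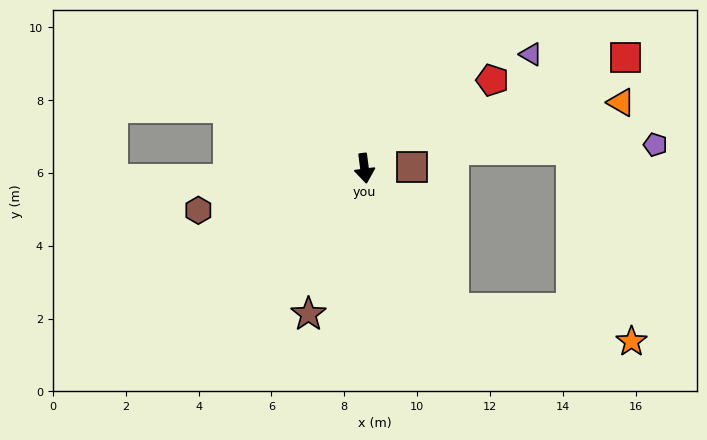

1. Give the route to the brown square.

turn left 84°, forward 1.3 m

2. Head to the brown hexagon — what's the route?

turn right 83°, forward 4.7 m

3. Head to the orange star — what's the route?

blocked — turn left 25°, forward 4.6 m, then turn left 47°, forward 5.0 m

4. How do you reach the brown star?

turn right 28°, forward 4.3 m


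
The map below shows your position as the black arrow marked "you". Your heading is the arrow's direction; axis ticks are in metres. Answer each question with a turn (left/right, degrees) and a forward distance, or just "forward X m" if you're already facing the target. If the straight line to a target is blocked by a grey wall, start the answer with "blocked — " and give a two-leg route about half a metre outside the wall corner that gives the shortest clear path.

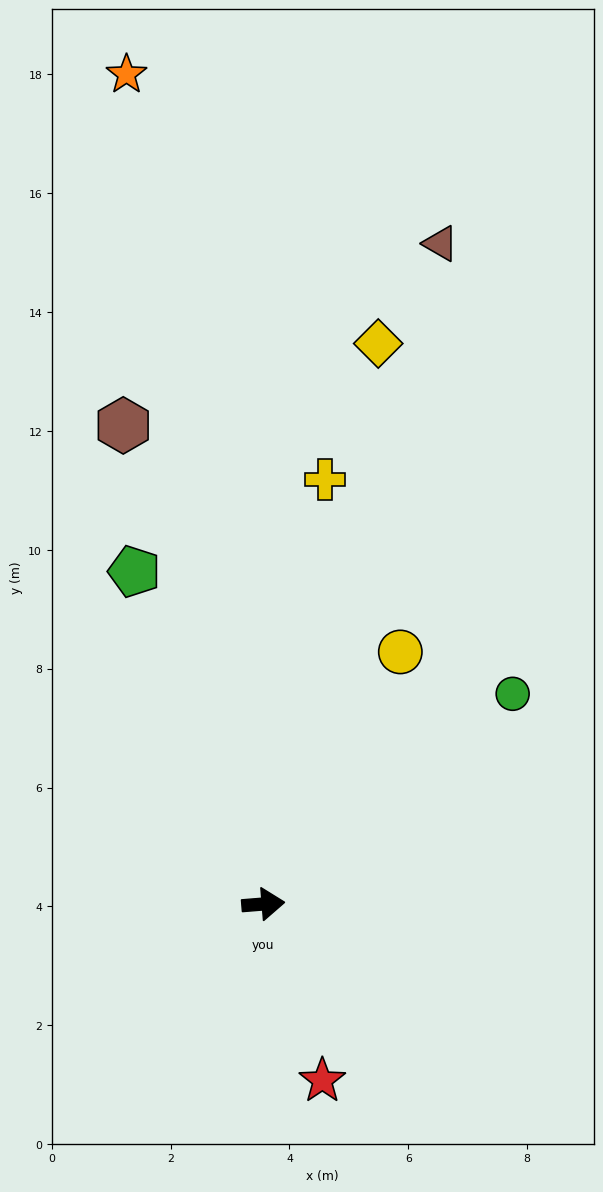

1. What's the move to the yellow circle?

turn left 57°, forward 4.8 m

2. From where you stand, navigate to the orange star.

turn left 95°, forward 14.1 m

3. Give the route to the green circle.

turn left 36°, forward 5.5 m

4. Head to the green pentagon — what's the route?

turn left 107°, forward 6.0 m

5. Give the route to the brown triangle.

turn left 70°, forward 11.5 m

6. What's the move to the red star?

turn right 76°, forward 3.1 m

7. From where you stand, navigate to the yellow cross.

turn left 77°, forward 7.2 m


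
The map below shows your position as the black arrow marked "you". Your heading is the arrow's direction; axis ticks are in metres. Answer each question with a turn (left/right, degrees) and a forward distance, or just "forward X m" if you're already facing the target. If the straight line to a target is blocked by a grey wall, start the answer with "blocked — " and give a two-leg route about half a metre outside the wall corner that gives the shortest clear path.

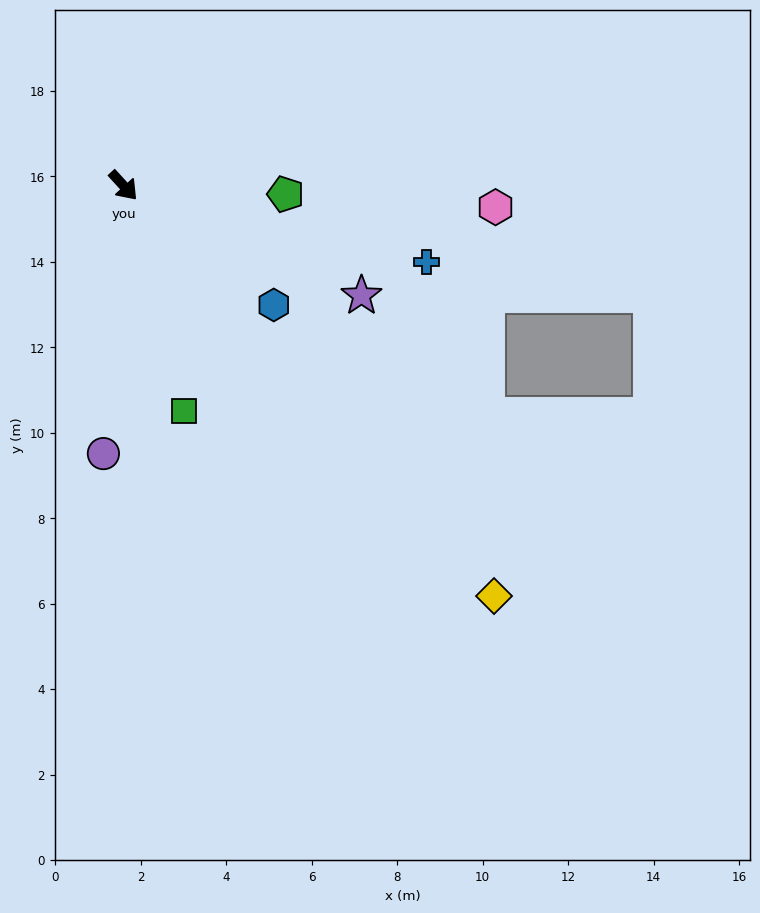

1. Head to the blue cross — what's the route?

turn left 33°, forward 7.3 m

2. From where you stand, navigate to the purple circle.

turn right 47°, forward 6.3 m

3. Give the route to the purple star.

turn left 23°, forward 6.1 m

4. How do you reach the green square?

turn right 27°, forward 5.5 m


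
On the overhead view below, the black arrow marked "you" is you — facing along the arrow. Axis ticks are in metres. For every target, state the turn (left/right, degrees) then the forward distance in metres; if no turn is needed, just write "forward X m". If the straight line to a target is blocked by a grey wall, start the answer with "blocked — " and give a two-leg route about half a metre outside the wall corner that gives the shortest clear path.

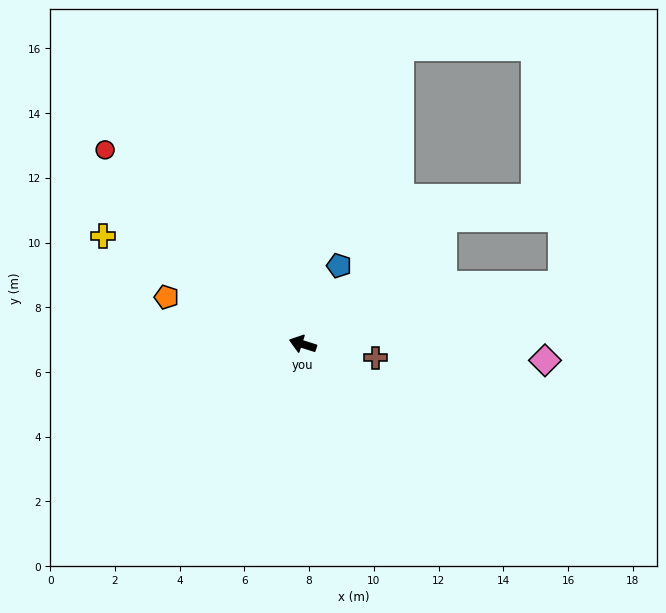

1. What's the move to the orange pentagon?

forward 4.5 m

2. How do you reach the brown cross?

turn right 173°, forward 2.3 m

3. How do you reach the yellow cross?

turn right 11°, forward 7.0 m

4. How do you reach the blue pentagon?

turn right 97°, forward 2.7 m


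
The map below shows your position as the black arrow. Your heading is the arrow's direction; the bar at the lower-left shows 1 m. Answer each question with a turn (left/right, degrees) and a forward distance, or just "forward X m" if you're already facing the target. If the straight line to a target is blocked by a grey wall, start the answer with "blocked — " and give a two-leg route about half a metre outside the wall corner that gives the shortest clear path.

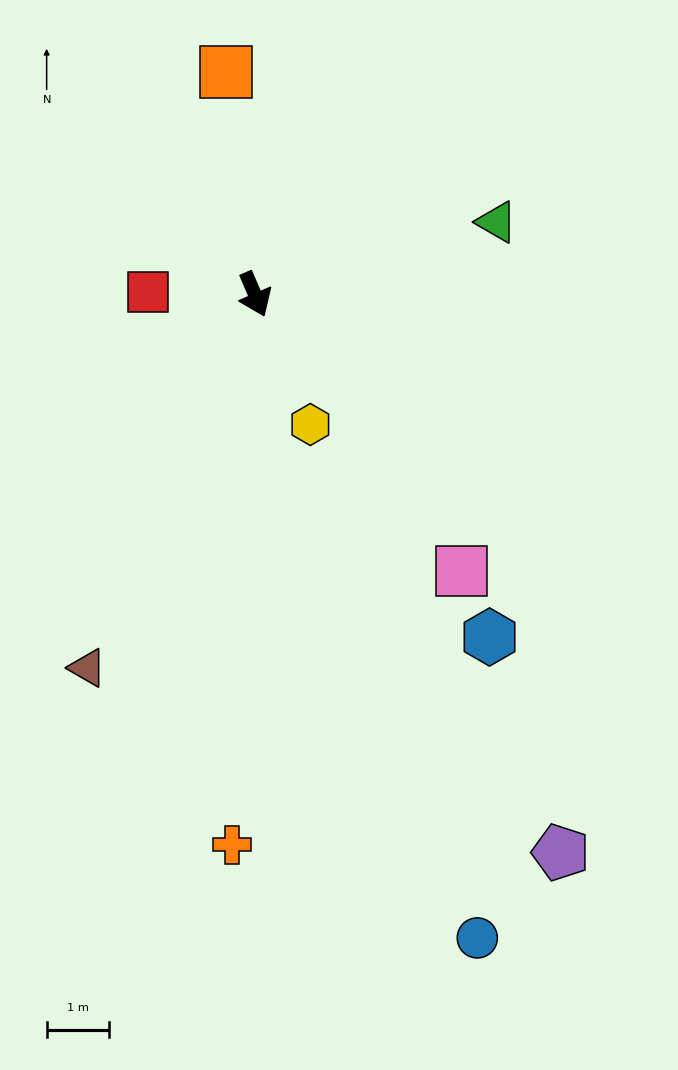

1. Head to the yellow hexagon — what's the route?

forward 2.3 m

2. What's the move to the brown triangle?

turn right 47°, forward 6.5 m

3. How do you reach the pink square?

turn left 13°, forward 5.5 m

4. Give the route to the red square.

turn right 114°, forward 1.7 m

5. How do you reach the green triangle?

turn left 83°, forward 4.0 m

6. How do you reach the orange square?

turn left 164°, forward 3.6 m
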